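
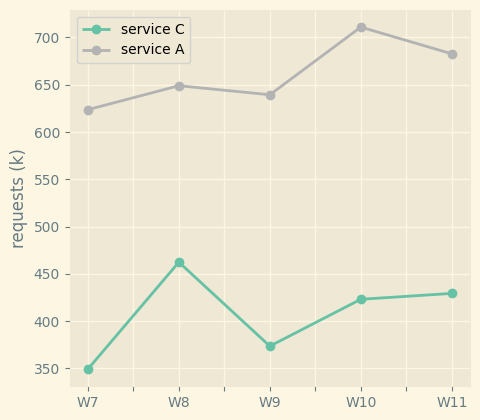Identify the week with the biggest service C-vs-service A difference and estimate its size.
W10, ≈ 300 k

W10: service C ≈ 400, service A ≈ 700 → gap ≈ 300. Next-largest (W7) is only ≈ 250.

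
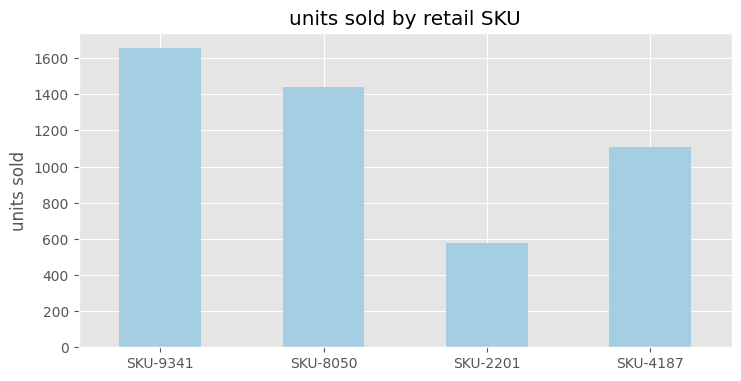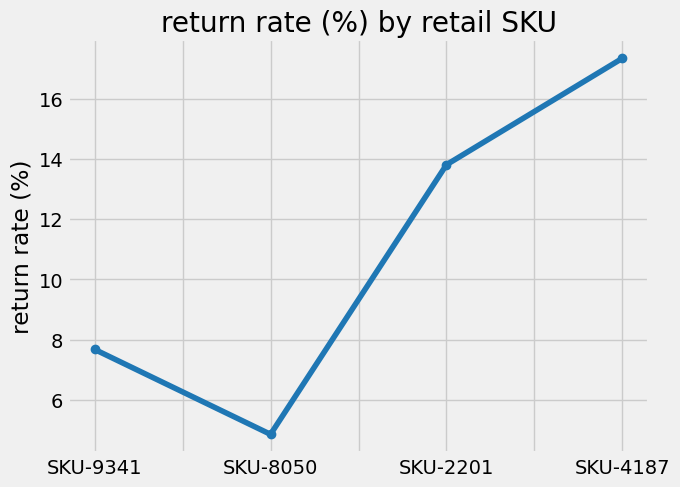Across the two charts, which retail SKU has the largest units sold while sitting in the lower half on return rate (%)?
Chart 2 median return rate (%) ≈ 10; below-median retail SKUs: SKU-9341, SKU-8050. Among those, SKU-9341 has the highest units sold (≈ 1600).

SKU-9341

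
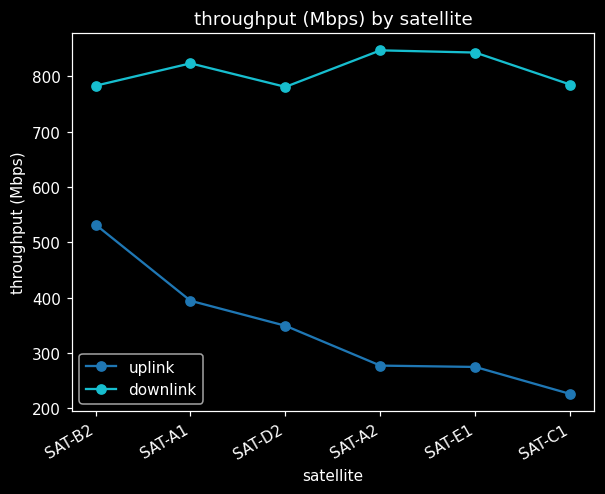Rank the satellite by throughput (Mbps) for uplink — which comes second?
Top 3 for uplink: SAT-B2 ≈ 500, SAT-A1 ≈ 400, SAT-D2 ≈ 300.

SAT-A1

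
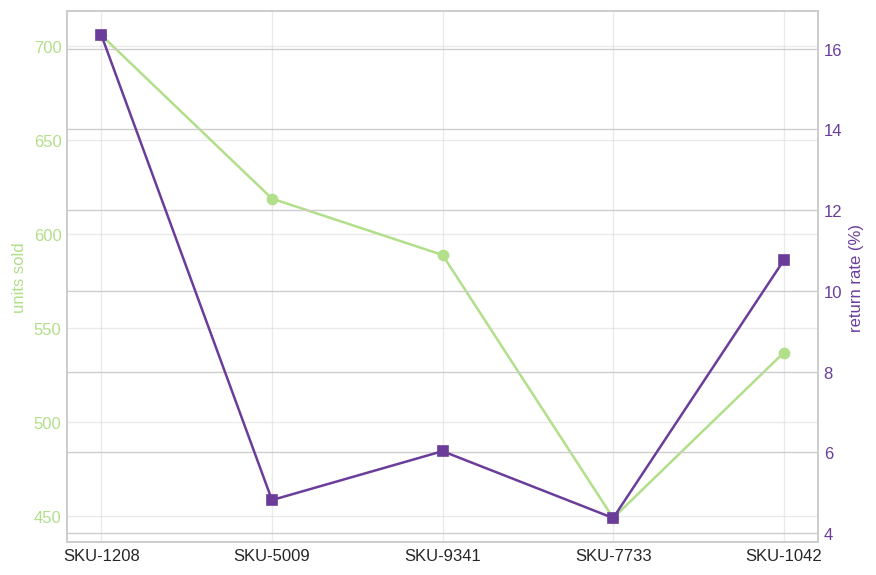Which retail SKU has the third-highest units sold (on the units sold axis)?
SKU-9341

Top 4 (on the units sold axis): SKU-1208 ≈ 700, SKU-5009 ≈ 625, SKU-9341 ≈ 600, SKU-1042 ≈ 525.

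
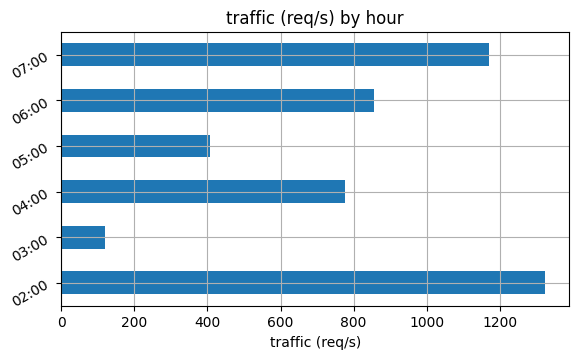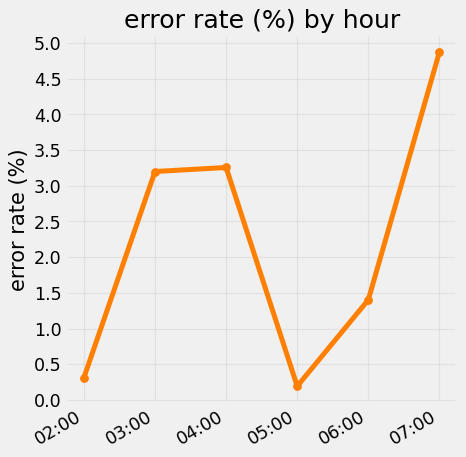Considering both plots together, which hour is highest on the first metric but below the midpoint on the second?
02:00

Chart 2 median error rate (%) ≈ 2.5; below-median hours: 02:00, 05:00, 06:00. Among those, 02:00 has the highest traffic (req/s) (≈ 1400).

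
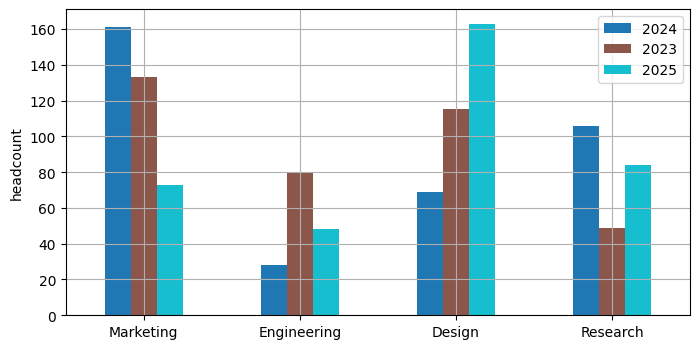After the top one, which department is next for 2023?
Top 3 for 2023: Marketing ≈ 140, Design ≈ 120, Engineering ≈ 80.

Design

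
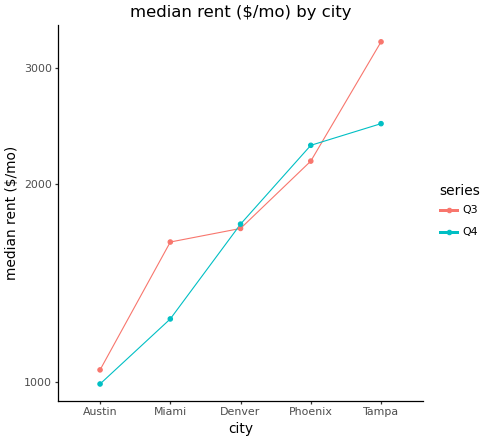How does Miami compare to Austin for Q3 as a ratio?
≈ 1.6×

Miami ≈ 1600, Austin ≈ 1000; 1600/1000 ≈ 1.6.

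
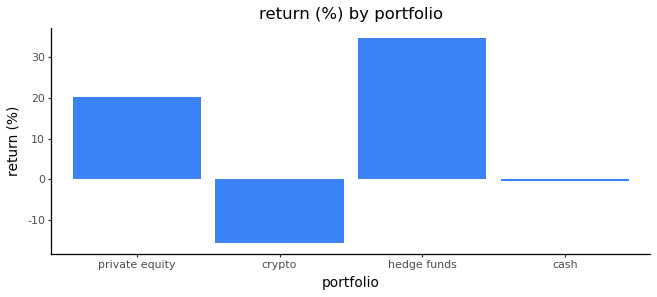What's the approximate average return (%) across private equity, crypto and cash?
≈ 2

(20 + -15 + 0) / 3 ≈ 2.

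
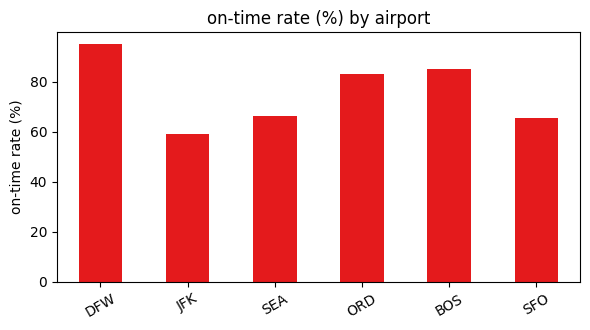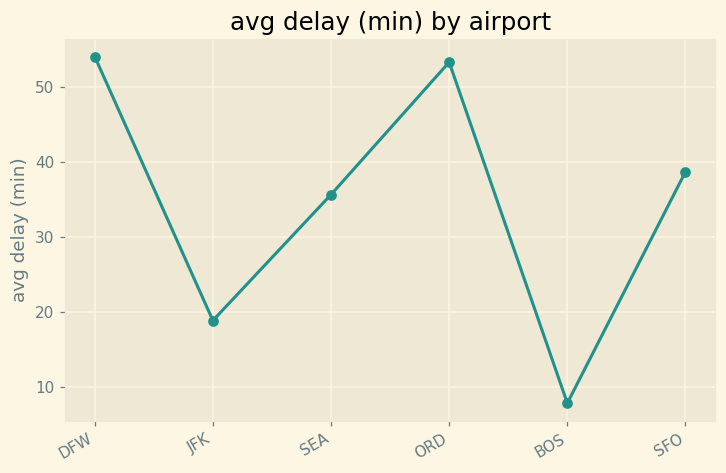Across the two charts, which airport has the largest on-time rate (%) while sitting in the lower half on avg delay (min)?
BOS

Chart 2 median avg delay (min) ≈ 35; below-median airports: JFK, SEA, BOS. Among those, BOS has the highest on-time rate (%) (≈ 90).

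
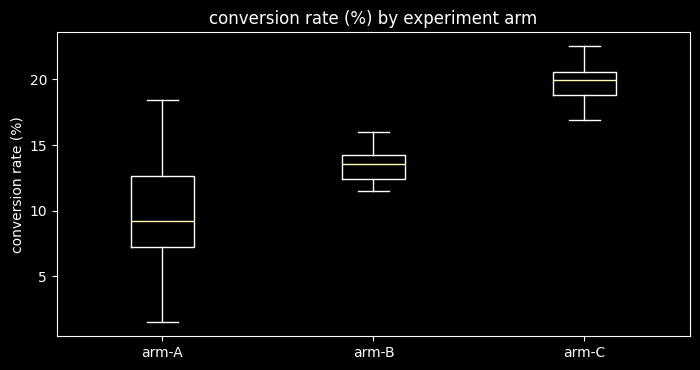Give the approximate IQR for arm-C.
≈ 2

Q3 ≈ 21, Q1 ≈ 19; IQR ≈ 2.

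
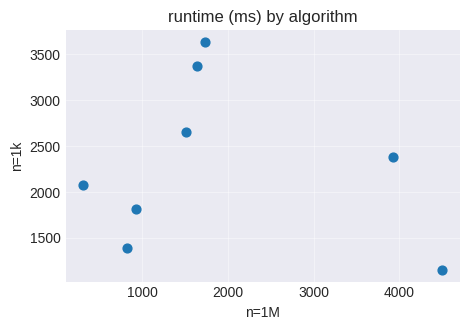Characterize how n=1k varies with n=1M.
no clear correlation

Points are roughly uncorrelated; weak (|r| ≈ 0.2).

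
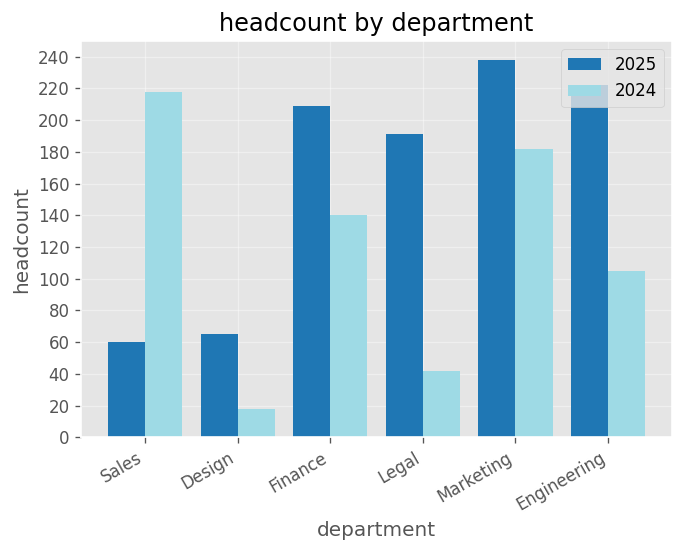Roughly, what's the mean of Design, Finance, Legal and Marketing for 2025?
(60 + 200 + 200 + 240) / 4 ≈ 175.

≈ 175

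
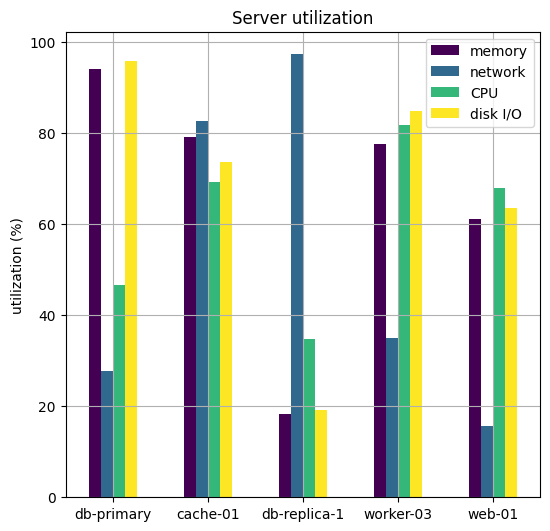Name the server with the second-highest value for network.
Top 3 for network: db-replica-1 ≈ 100, cache-01 ≈ 80, worker-03 ≈ 30.

cache-01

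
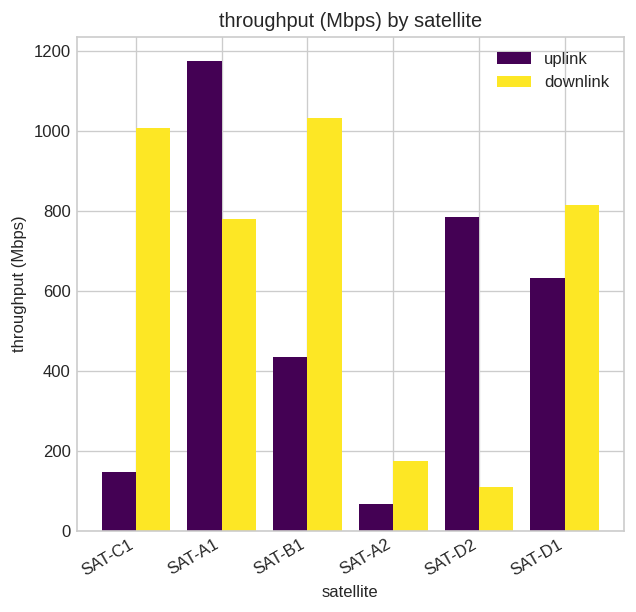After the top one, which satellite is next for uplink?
SAT-D2

Top 3 for uplink: SAT-A1 ≈ 1200, SAT-D2 ≈ 800, SAT-D1 ≈ 600.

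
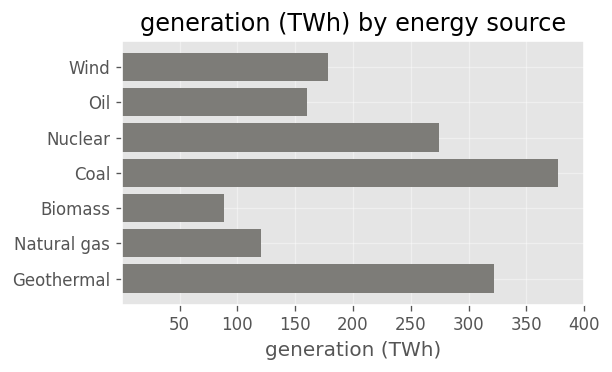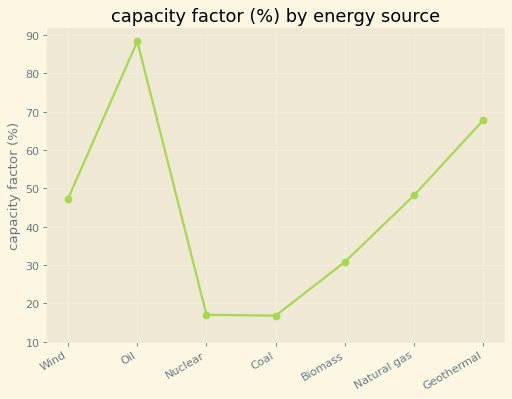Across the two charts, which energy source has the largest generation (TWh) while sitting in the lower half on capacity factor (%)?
Coal

Chart 2 median capacity factor (%) ≈ 50; below-median energy sources: Nuclear, Coal, Biomass. Among those, Coal has the highest generation (TWh) (≈ 400).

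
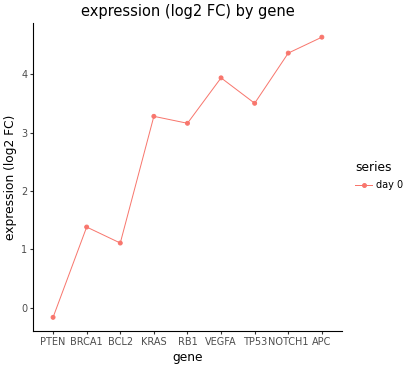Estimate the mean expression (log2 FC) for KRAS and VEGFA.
(3.5 + 4.0) / 2 ≈ 3.75.

≈ 3.75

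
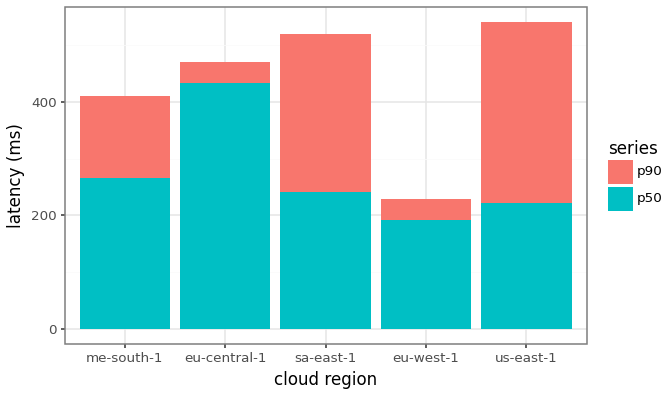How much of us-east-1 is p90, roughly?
p90 top ≈ 550, bottom ≈ 200; segment ≈ 350.

≈ 350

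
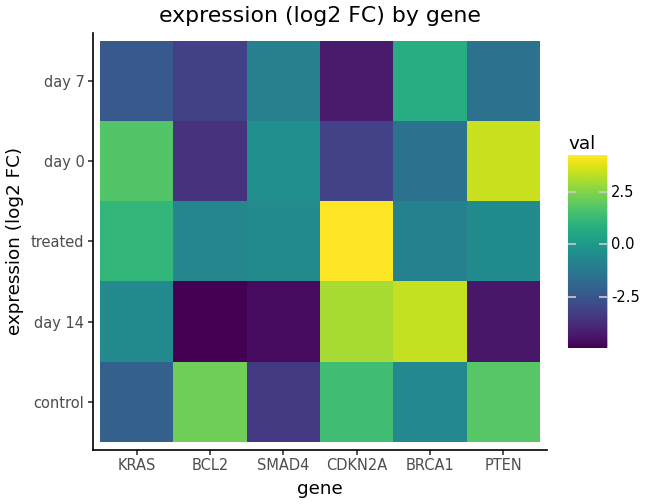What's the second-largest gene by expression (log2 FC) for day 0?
KRAS

Top 3 for day 0: PTEN ≈ 4, KRAS ≈ 2, SMAD4 ≈ 0.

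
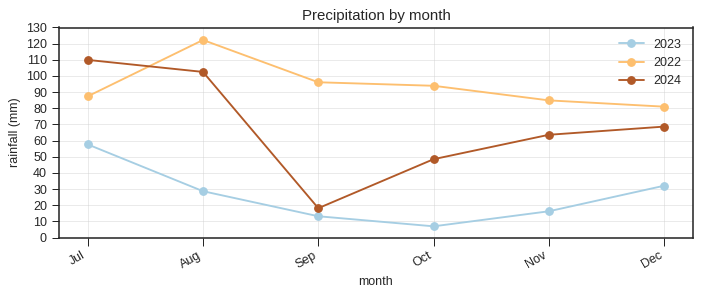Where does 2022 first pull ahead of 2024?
Jul: 2022 ≈ 90 vs 2024 ≈ 110 (not yet); Aug: 2022 ≈ 120 vs 2024 ≈ 100 (first crossover).

Aug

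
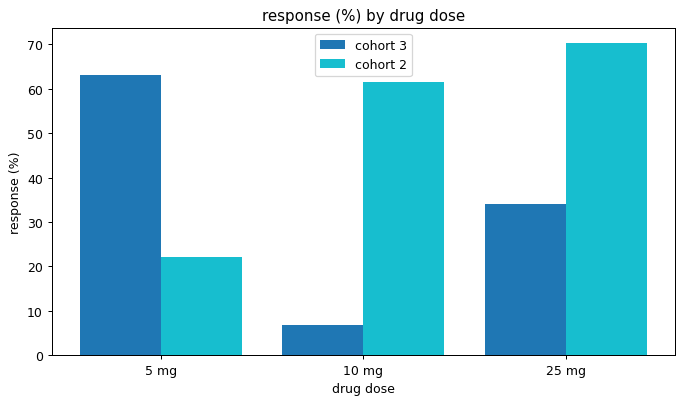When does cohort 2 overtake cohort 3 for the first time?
10 mg

5 mg: cohort 2 ≈ 20 vs cohort 3 ≈ 60 (not yet); 10 mg: cohort 2 ≈ 60 vs cohort 3 ≈ 10 (first crossover).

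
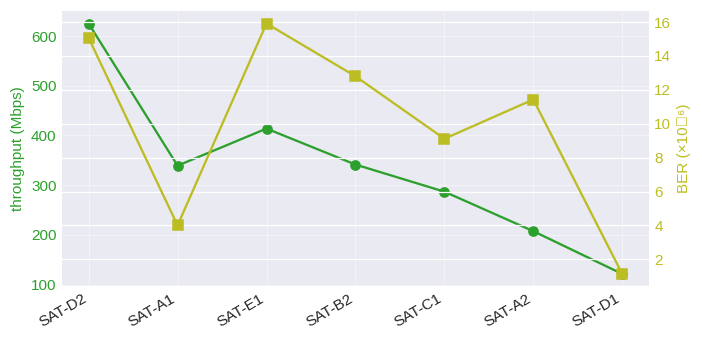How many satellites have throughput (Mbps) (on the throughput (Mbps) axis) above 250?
Above 250: SAT-D2, SAT-A1, SAT-E1, SAT-B2, SAT-C1.

5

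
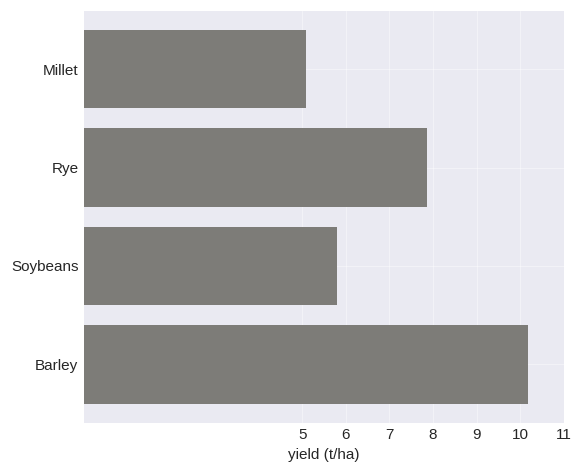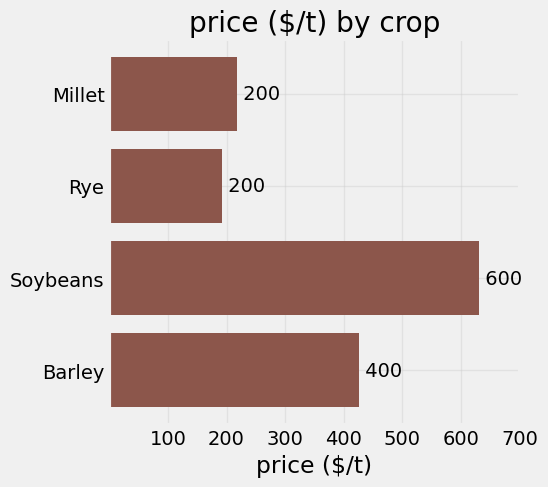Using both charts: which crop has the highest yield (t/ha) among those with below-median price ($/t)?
Rye

Chart 2 median price ($/t) ≈ 300; below-median crops: Millet, Rye. Among those, Rye has the highest yield (t/ha) (≈ 8).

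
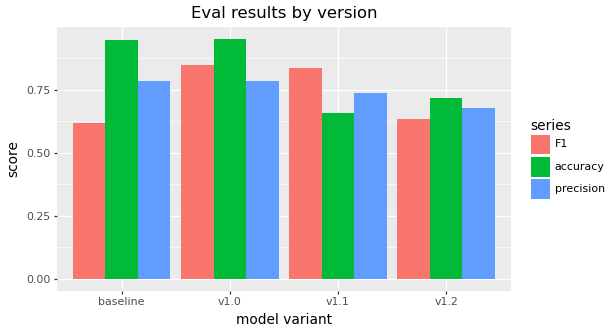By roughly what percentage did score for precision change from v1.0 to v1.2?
≈ -12.5%

v1.0 ≈ 0.8, v1.2 ≈ 0.7; (0.7 − 0.8) / 0.8 ≈ -12.5%.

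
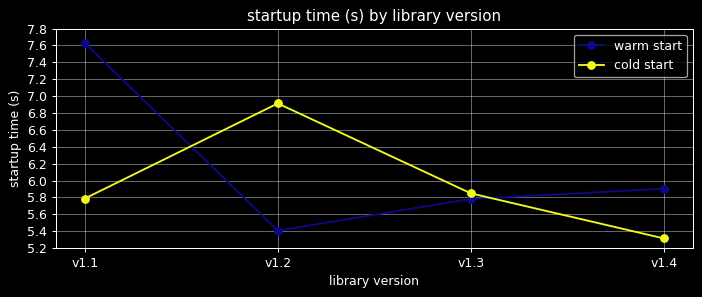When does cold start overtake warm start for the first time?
v1.2

v1.1: cold start ≈ 5.8 vs warm start ≈ 7.6 (not yet); v1.2: cold start ≈ 7.0 vs warm start ≈ 5.4 (first crossover).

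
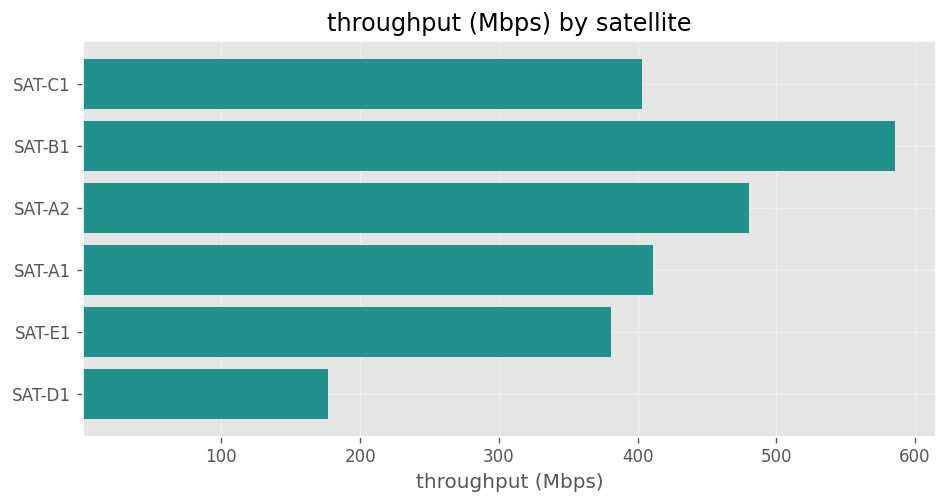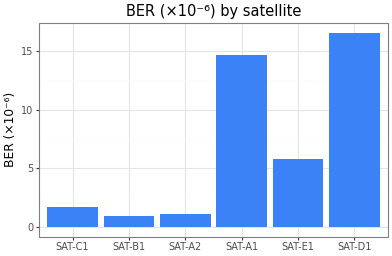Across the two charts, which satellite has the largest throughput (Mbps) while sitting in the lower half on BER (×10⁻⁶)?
Chart 2 median BER (×10⁻⁶) ≈ 4; below-median satellites: SAT-C1, SAT-B1, SAT-A2. Among those, SAT-B1 has the highest throughput (Mbps) (≈ 600).

SAT-B1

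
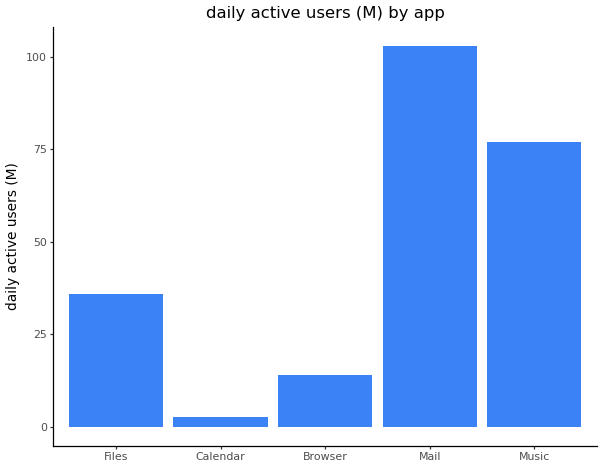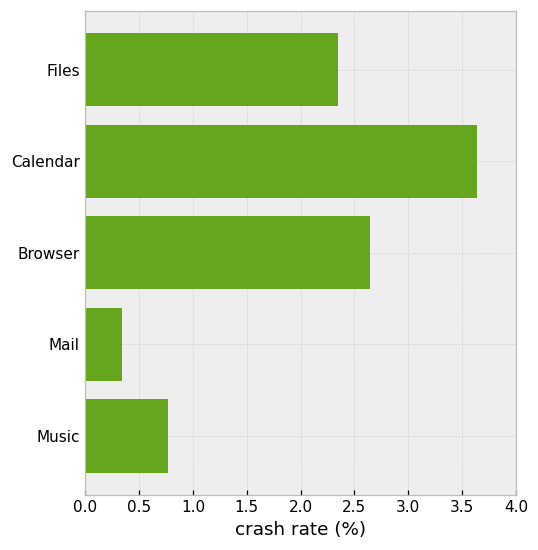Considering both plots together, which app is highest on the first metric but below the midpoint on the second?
Mail

Chart 2 median crash rate (%) ≈ 2.5; below-median apps: Mail, Music. Among those, Mail has the highest daily active users (M) (≈ 100).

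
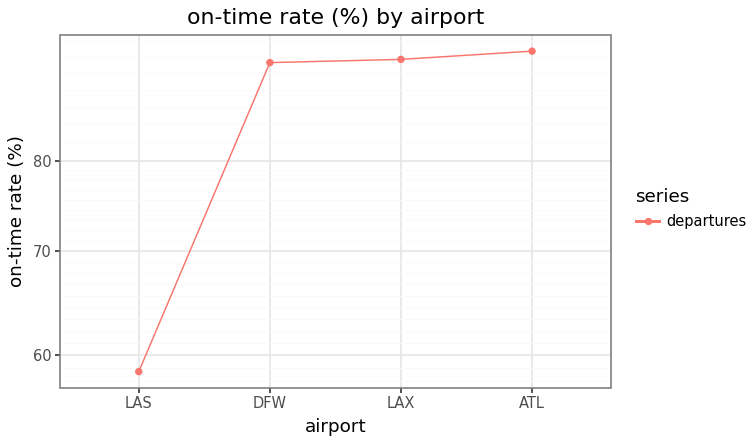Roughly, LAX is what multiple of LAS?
≈ 1.58×

LAX ≈ 95, LAS ≈ 60; 95/60 ≈ 1.58.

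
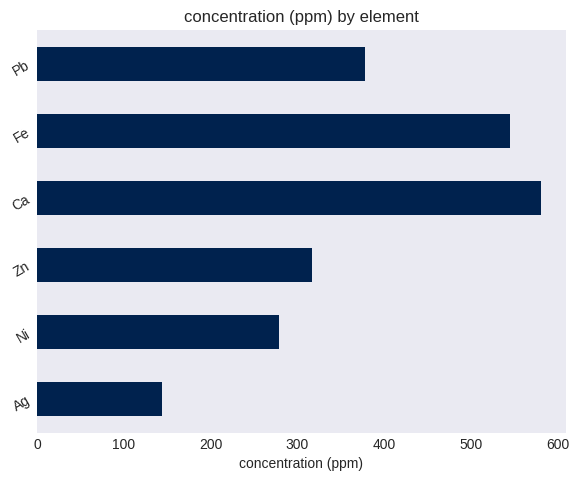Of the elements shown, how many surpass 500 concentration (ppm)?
2

Above 500: Ca, Fe.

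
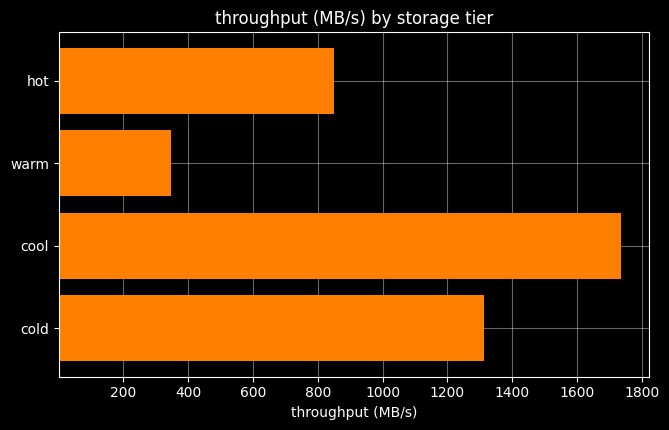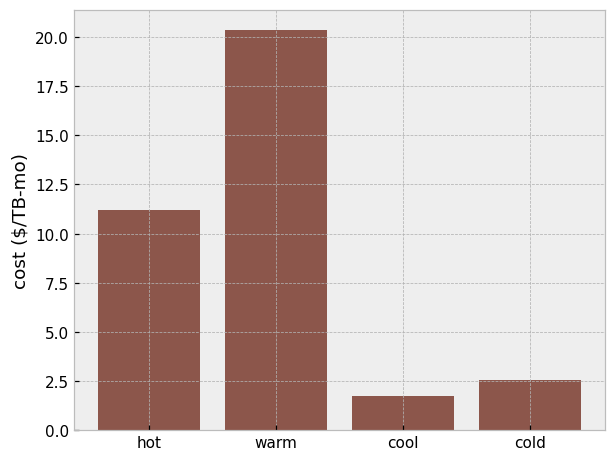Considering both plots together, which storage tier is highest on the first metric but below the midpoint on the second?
cool

Chart 2 median cost ($/TB-mo) ≈ 6; below-median storage tiers: cool, cold. Among those, cool has the highest throughput (MB/s) (≈ 1800).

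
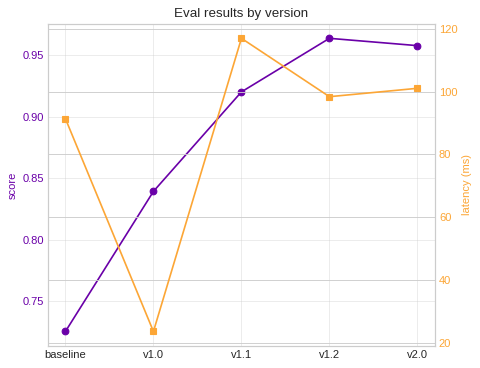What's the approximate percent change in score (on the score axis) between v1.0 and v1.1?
v1.0 ≈ 0.84, v1.1 ≈ 0.92; (0.92 − 0.84) / 0.84 ≈ +9.5%.

≈ +9.5%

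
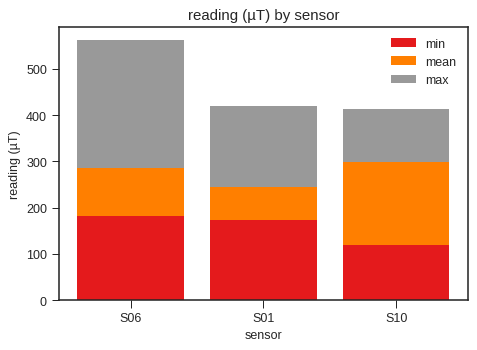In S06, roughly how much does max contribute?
≈ 250

max top ≈ 550, bottom ≈ 300; segment ≈ 250.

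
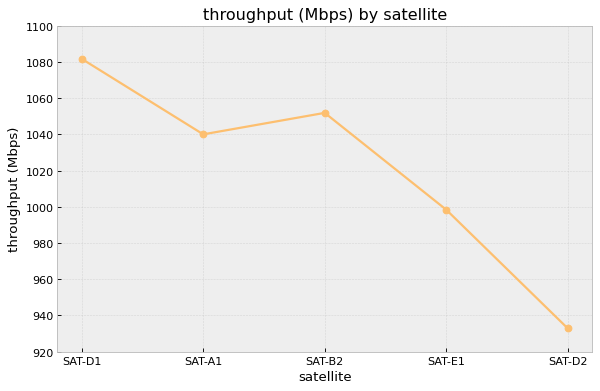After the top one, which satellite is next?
Top 3: SAT-D1 ≈ 1080, SAT-B2 ≈ 1060, SAT-A1 ≈ 1040.

SAT-B2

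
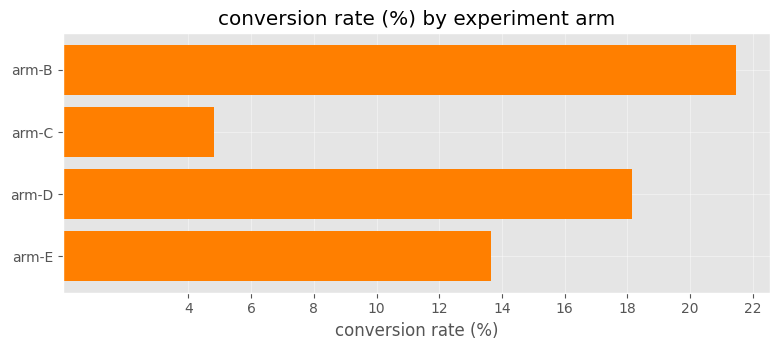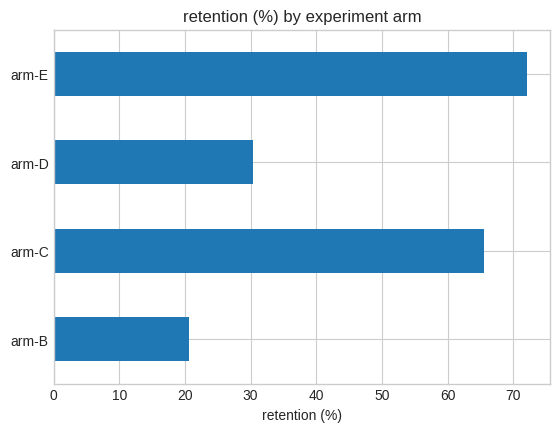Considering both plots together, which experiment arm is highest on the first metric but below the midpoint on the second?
Chart 2 median retention (%) ≈ 50; below-median experiment arms: arm-B, arm-D. Among those, arm-B has the highest conversion rate (%) (≈ 22).

arm-B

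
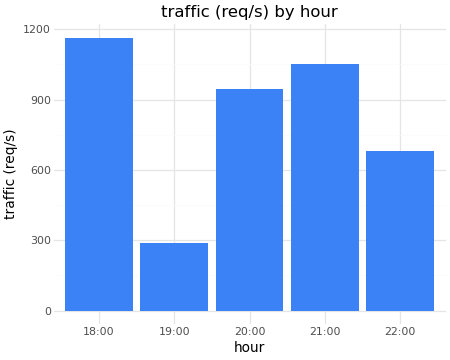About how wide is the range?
Max 18:00 ≈ 1200, min 19:00 ≈ 300; range ≈ 900.

≈ 900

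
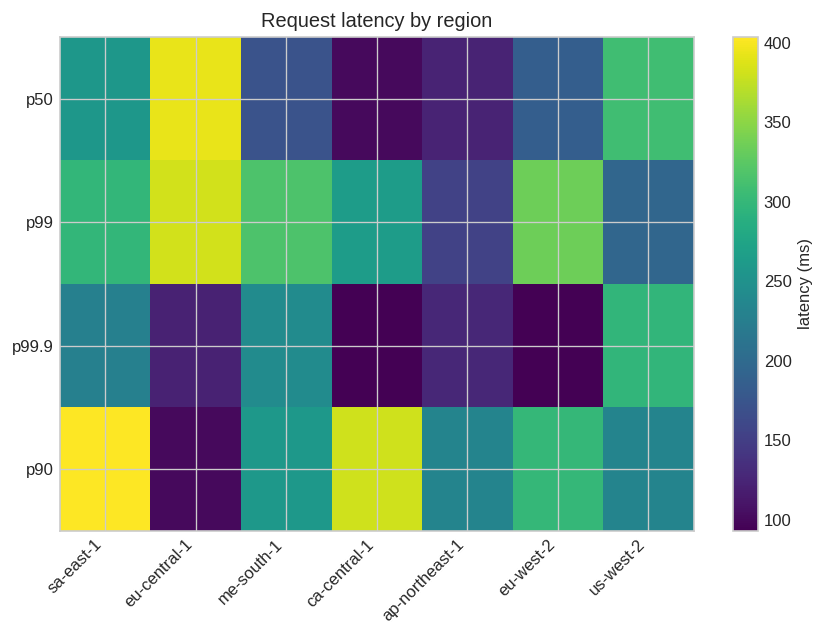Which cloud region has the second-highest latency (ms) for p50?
us-west-2

Top 3 for p50: eu-central-1 ≈ 400, us-west-2 ≈ 300, sa-east-1 ≈ 250.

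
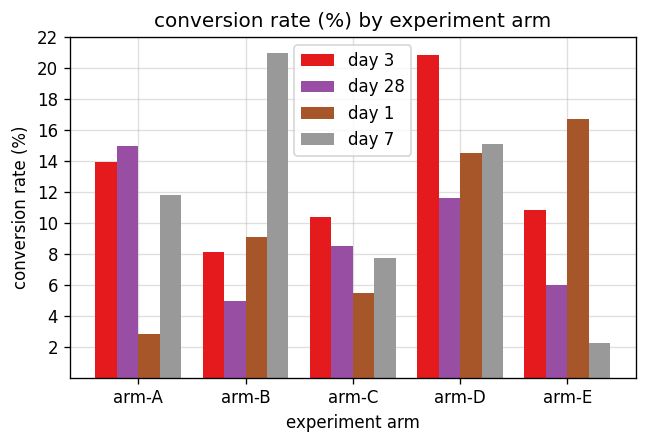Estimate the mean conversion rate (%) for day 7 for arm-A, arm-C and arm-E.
≈ 7

(12 + 8 + 2) / 3 ≈ 7.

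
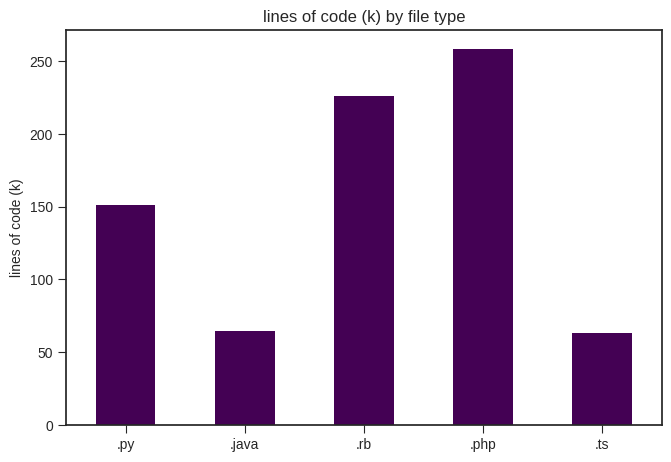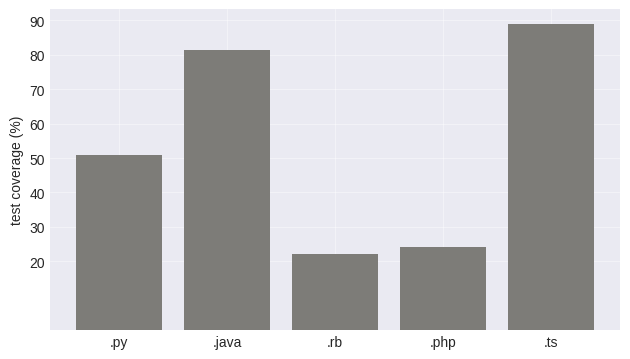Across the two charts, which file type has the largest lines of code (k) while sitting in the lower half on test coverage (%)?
Chart 2 median test coverage (%) ≈ 50; below-median file types: .rb, .php. Among those, .php has the highest lines of code (k) (≈ 250).

.php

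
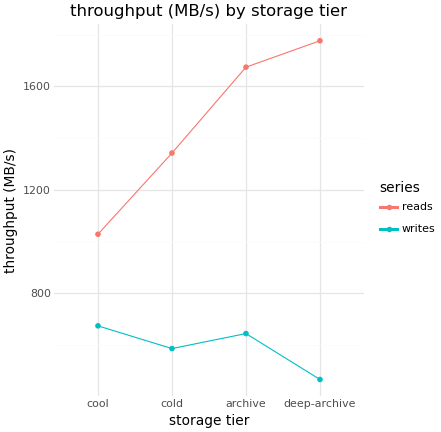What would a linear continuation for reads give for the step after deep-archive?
Last three: 1400, 1600, 1800 → slope ≈ 200/step → next ≈ 2000.

≈ 2000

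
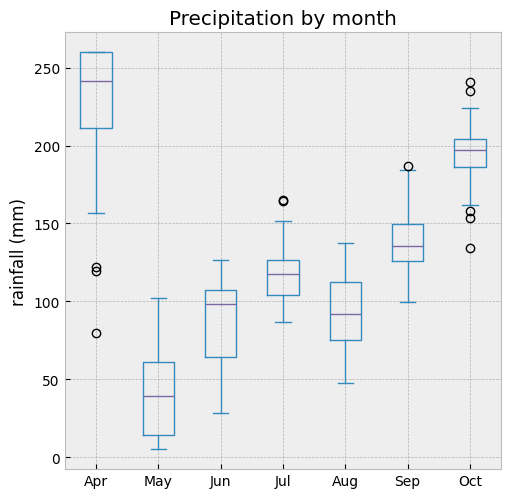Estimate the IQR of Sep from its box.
Q3 ≈ 140, Q1 ≈ 120; IQR ≈ 20.

≈ 20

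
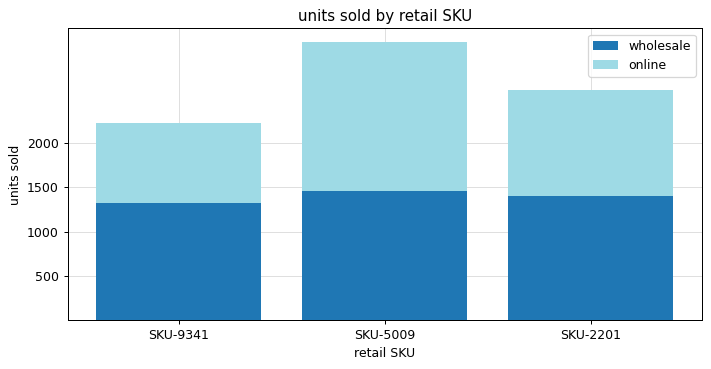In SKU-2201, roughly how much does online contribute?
online top ≈ 2500, bottom ≈ 1500; segment ≈ 1000.

≈ 1000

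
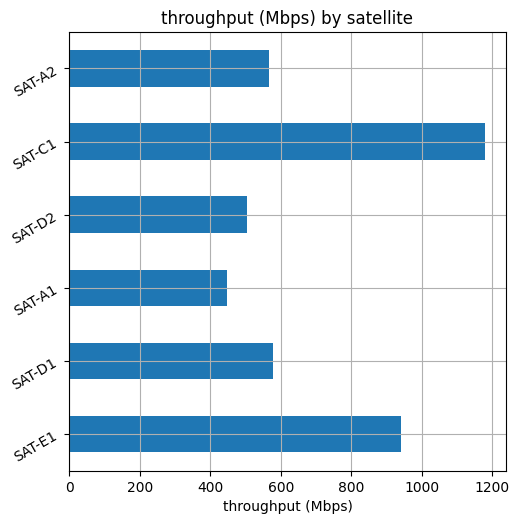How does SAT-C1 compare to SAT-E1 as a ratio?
≈ 1.33×

SAT-C1 ≈ 1200, SAT-E1 ≈ 900; 1200/900 ≈ 1.33.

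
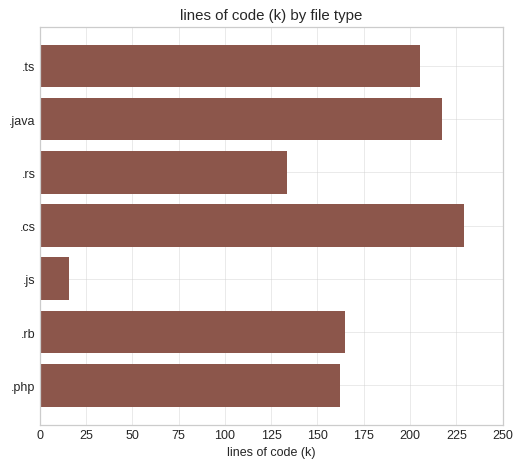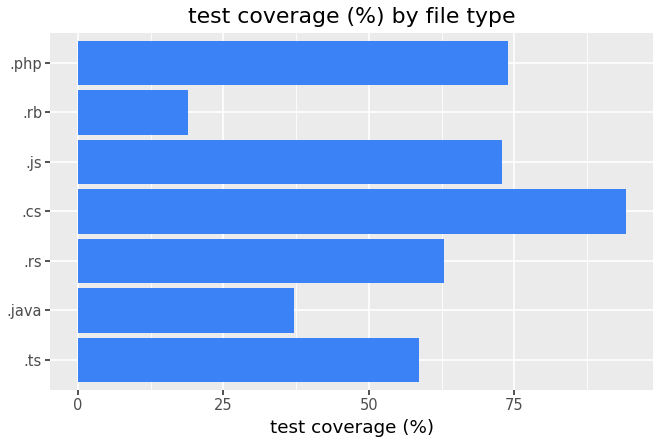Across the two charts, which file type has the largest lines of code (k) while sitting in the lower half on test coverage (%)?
Chart 2 median test coverage (%) ≈ 60; below-median file types: .ts, .java, .rb. Among those, .java has the highest lines of code (k) (≈ 225).

.java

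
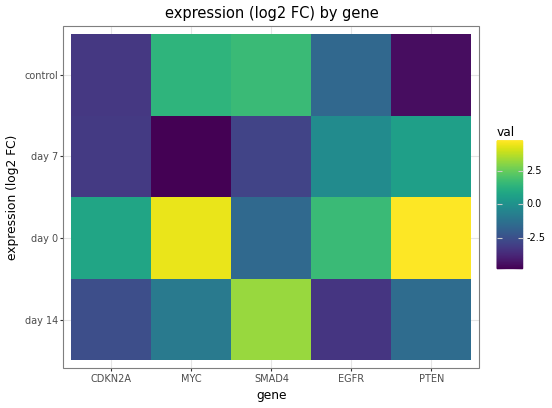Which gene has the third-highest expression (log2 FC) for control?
Top 4 for control: SMAD4 ≈ 2, MYC ≈ 1, EGFR ≈ -2, CDKN2A ≈ -3.

EGFR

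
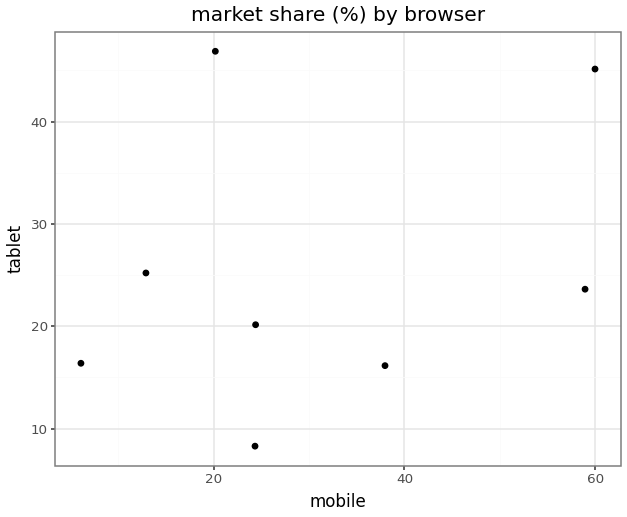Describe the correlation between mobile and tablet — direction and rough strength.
positive, weak

Points are positively correlated; weak (|r| ≈ 0.3).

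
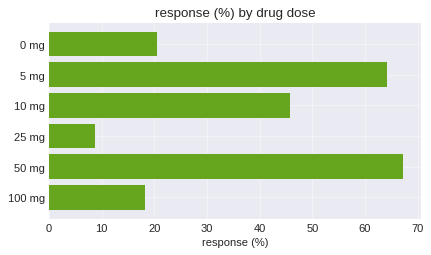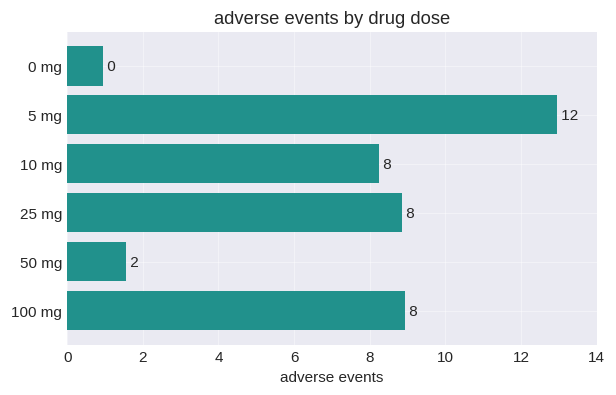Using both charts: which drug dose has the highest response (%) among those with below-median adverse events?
Chart 2 median adverse events ≈ 8; below-median drug doses: 0 mg, 10 mg, 50 mg. Among those, 50 mg has the highest response (%) (≈ 70).

50 mg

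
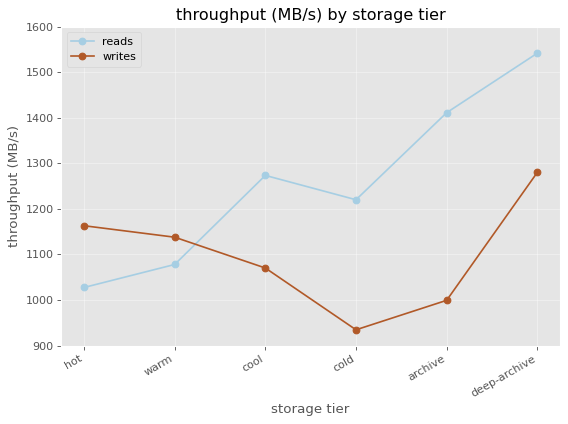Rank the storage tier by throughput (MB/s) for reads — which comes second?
archive

Top 3 for reads: deep-archive ≈ 1500, archive ≈ 1400, cool ≈ 1300.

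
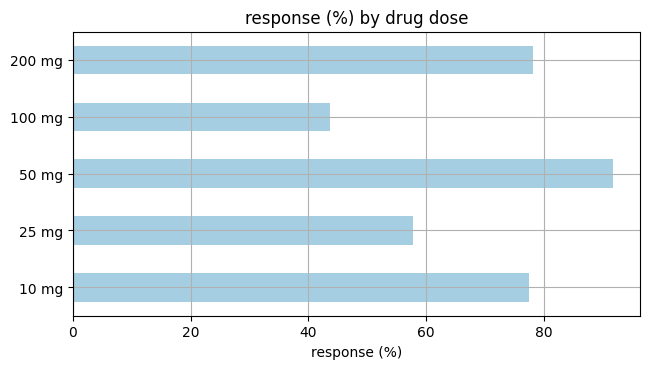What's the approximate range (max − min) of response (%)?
Max 50 mg ≈ 90, min 100 mg ≈ 40; range ≈ 50.

≈ 50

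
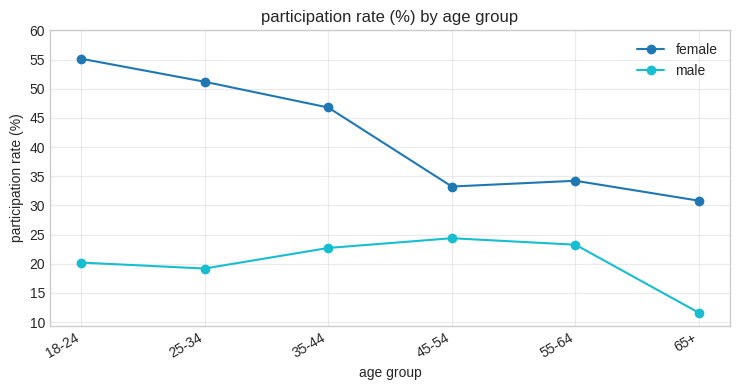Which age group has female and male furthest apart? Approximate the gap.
18-24, ≈ 35 %

18-24: female ≈ 55, male ≈ 20 → gap ≈ 35. Next-largest (25-34) is only ≈ 30.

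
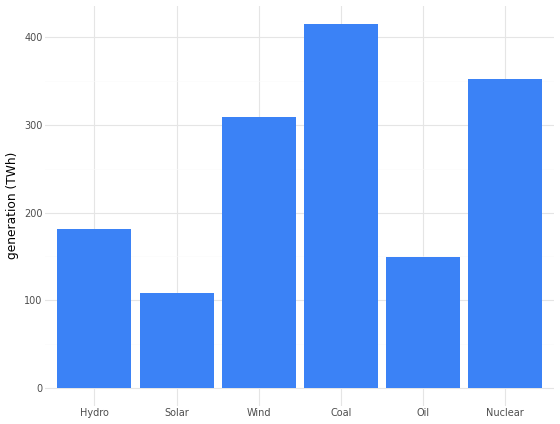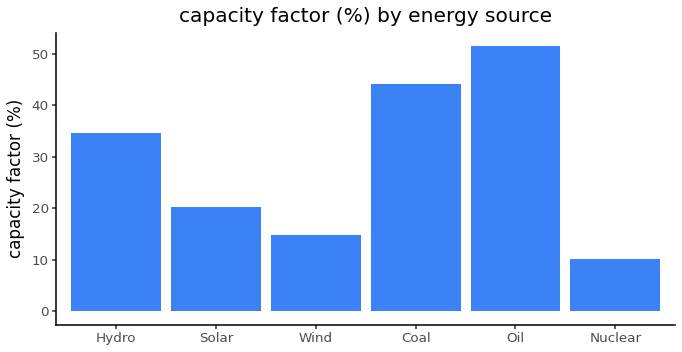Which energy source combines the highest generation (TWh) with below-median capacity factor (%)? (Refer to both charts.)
Nuclear

Chart 2 median capacity factor (%) ≈ 25; below-median energy sources: Solar, Wind, Nuclear. Among those, Nuclear has the highest generation (TWh) (≈ 350).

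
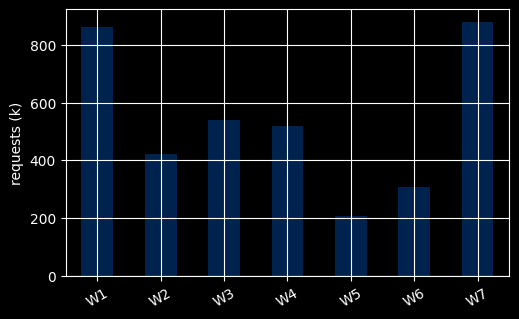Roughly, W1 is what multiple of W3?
≈ 1.8×

W1 ≈ 900, W3 ≈ 500; 900/500 ≈ 1.8.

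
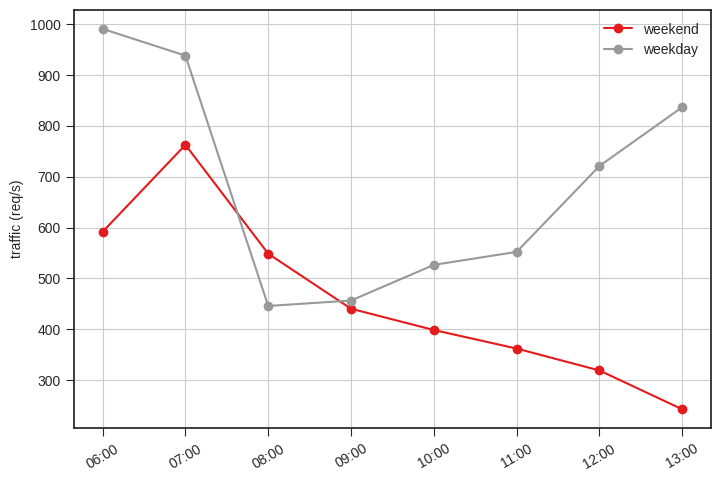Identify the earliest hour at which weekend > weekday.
07:00: weekend ≈ 800 vs weekday ≈ 900 (not yet); 08:00: weekend ≈ 500 vs weekday ≈ 400 (first crossover).

08:00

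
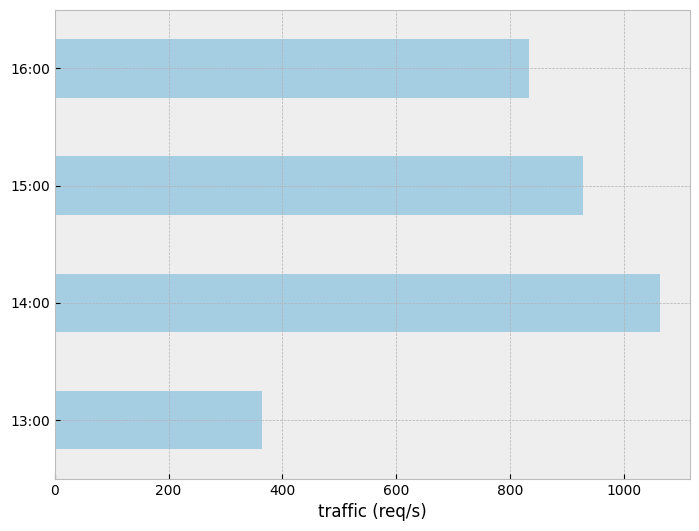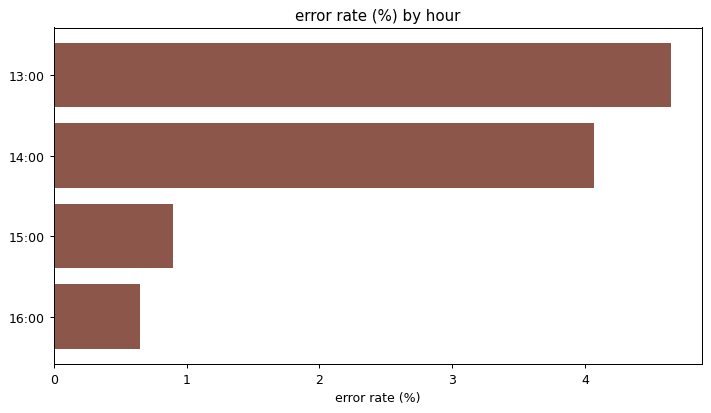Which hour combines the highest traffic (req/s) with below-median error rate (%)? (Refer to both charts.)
15:00

Chart 2 median error rate (%) ≈ 2.5; below-median hours: 15:00, 16:00. Among those, 15:00 has the highest traffic (req/s) (≈ 900).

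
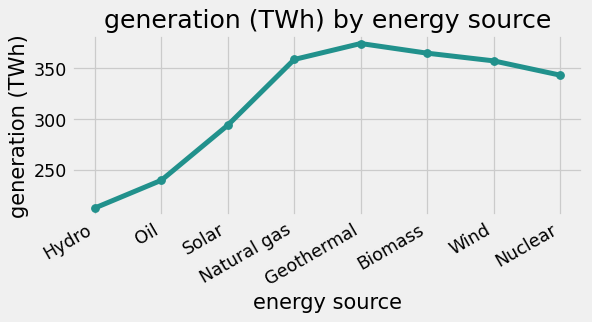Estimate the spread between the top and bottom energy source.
≈ 160

Max Geothermal ≈ 380, min Hydro ≈ 220; range ≈ 160.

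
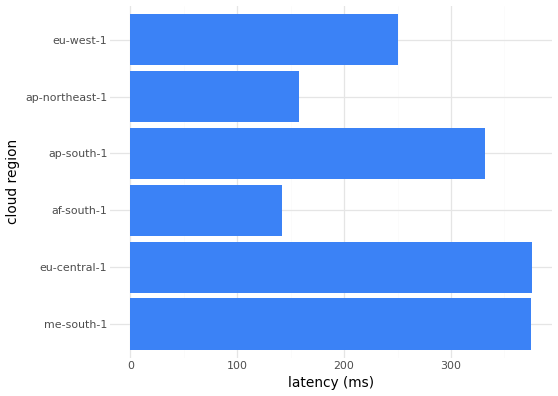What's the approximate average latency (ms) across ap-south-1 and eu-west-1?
≈ 300

(350 + 250) / 2 ≈ 300.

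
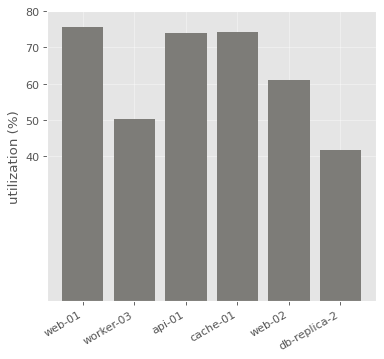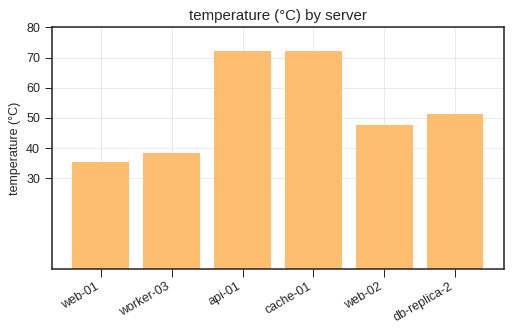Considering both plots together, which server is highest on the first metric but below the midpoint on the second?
web-01

Chart 2 median temperature (°C) ≈ 50; below-median servers: web-01, worker-03, web-02. Among those, web-01 has the highest utilization (%) (≈ 80).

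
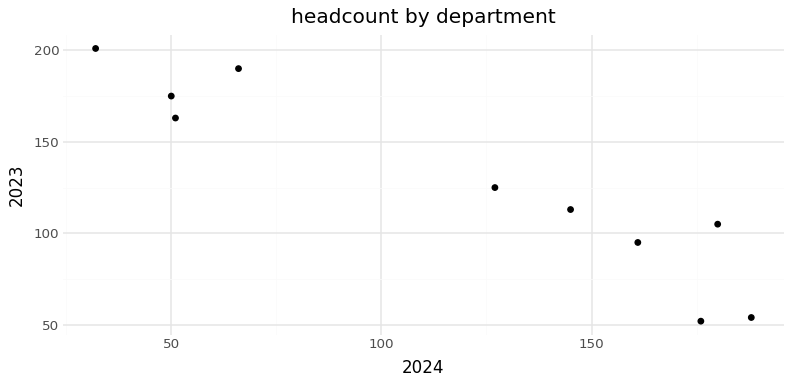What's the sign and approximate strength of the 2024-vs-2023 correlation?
negative, strong

Points are negatively correlated; strong (|r| ≈ 0.9).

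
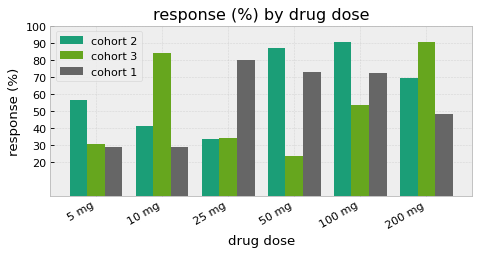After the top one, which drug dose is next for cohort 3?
10 mg

Top 3 for cohort 3: 200 mg ≈ 90, 10 mg ≈ 80, 100 mg ≈ 50.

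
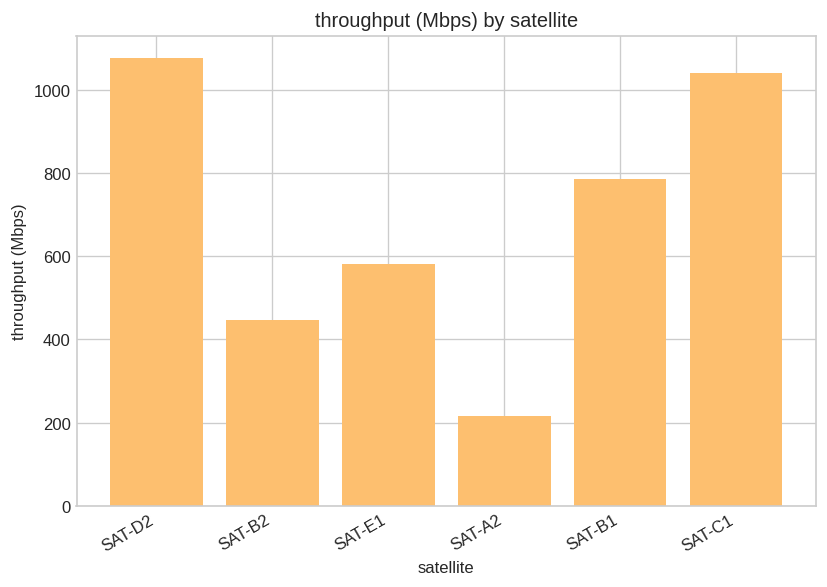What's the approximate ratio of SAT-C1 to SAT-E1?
SAT-C1 ≈ 1000, SAT-E1 ≈ 600; 1000/600 ≈ 1.67.

≈ 1.67×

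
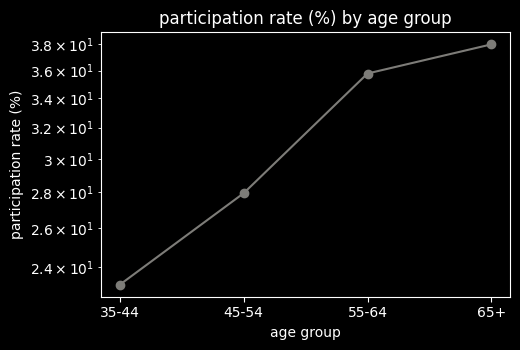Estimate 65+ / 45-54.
65+ ≈ 38, 45-54 ≈ 28; 38/28 ≈ 1.36.

≈ 1.36×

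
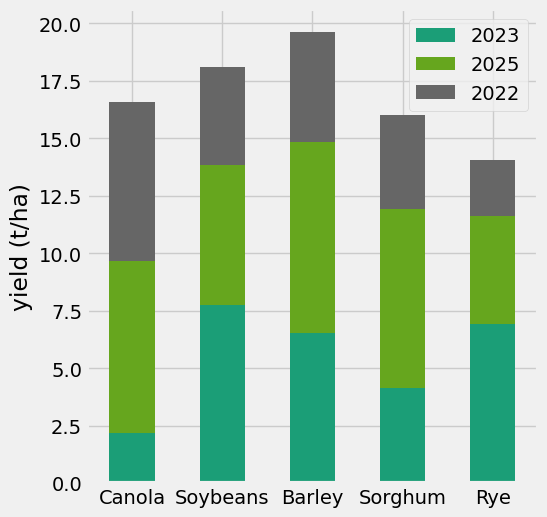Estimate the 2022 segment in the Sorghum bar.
≈ 4

2022 top ≈ 16, bottom ≈ 12; segment ≈ 4.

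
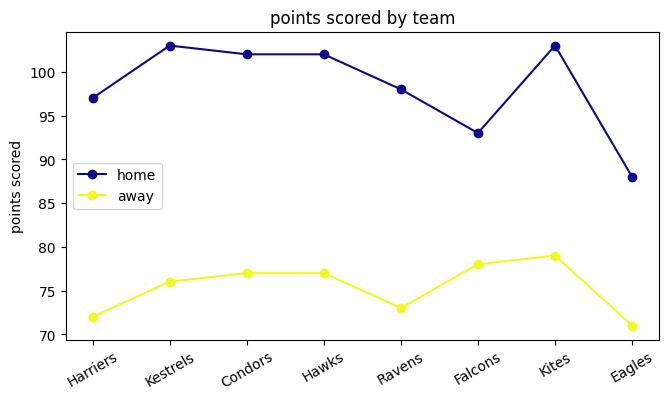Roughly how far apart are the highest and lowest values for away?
Max Kites ≈ 80, min Eagles ≈ 70; range ≈ 10.

≈ 10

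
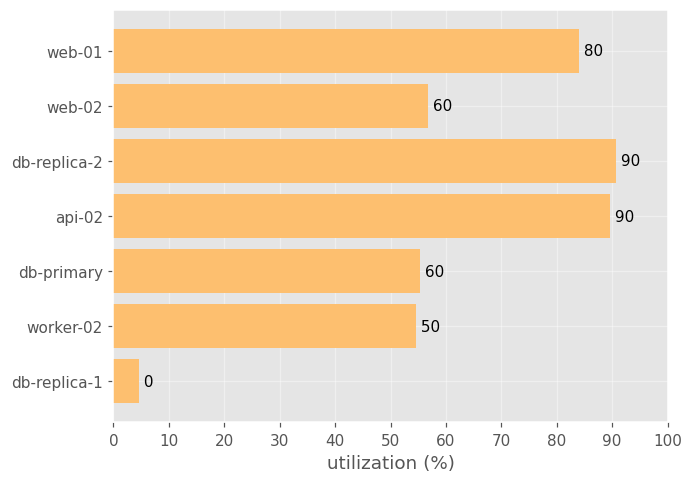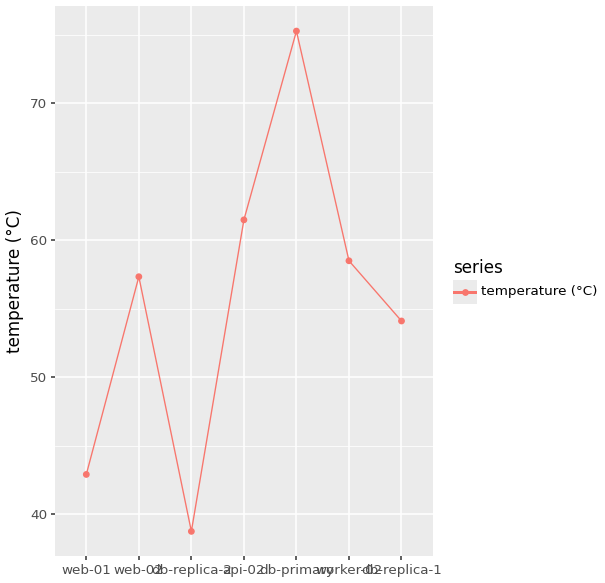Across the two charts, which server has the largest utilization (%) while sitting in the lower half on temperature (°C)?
db-replica-2

Chart 2 median temperature (°C) ≈ 60; below-median servers: web-01, db-replica-2, db-replica-1. Among those, db-replica-2 has the highest utilization (%) (≈ 90).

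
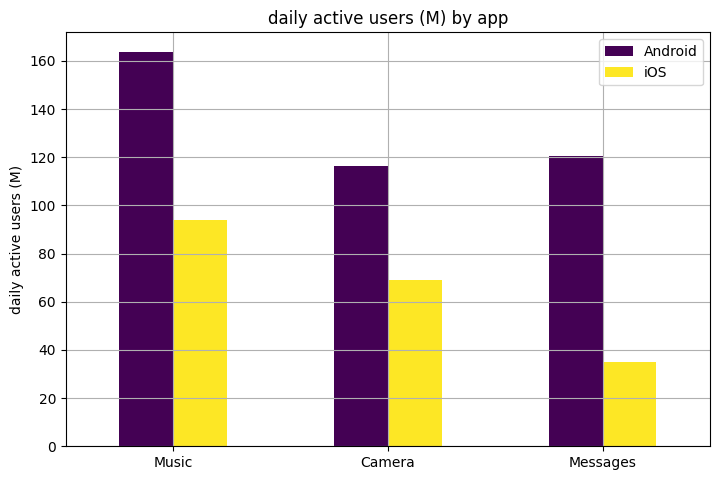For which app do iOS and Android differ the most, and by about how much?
Messages, ≈ 80 M

Messages: iOS ≈ 40, Android ≈ 120 → gap ≈ 80. Next-largest (Music) is only ≈ 60.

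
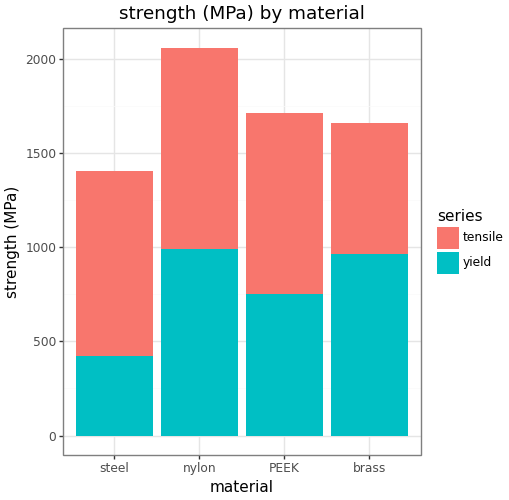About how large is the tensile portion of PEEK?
≈ 1000

tensile top ≈ 1800, bottom ≈ 800; segment ≈ 1000.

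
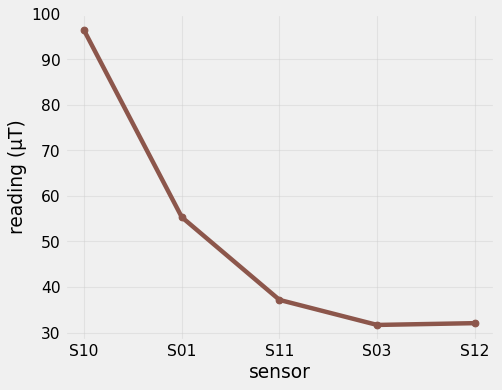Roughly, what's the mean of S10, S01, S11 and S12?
(100 + 60 + 40 + 30) / 4 ≈ 58.

≈ 58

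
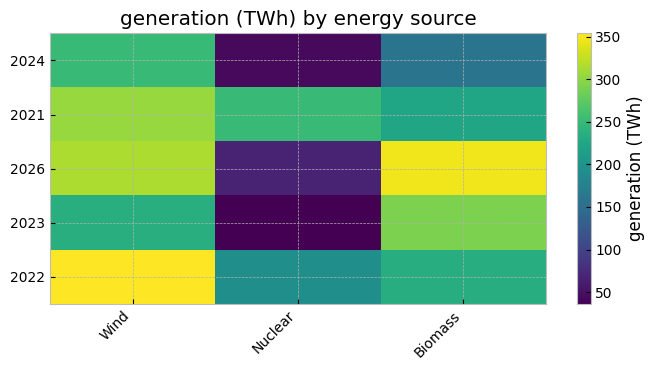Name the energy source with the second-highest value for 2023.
Top 3 for 2023: Biomass ≈ 300, Wind ≈ 250, Nuclear ≈ 50.

Wind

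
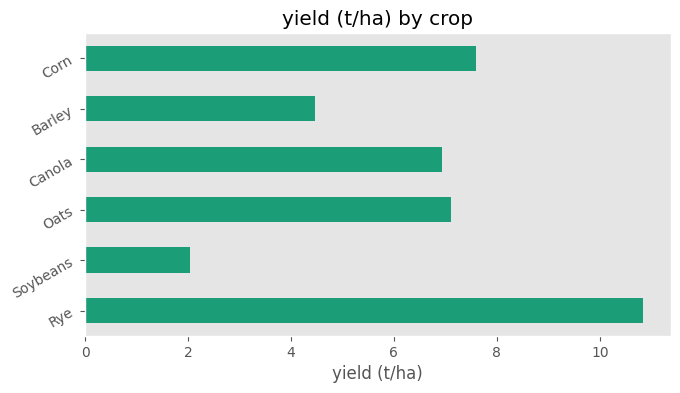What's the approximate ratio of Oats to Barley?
Oats ≈ 7, Barley ≈ 4; 7/4 ≈ 1.75.

≈ 1.75×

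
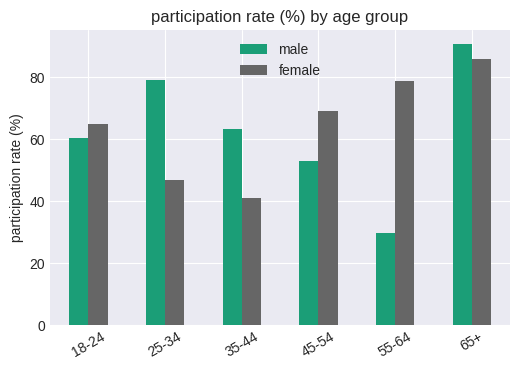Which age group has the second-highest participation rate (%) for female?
Top 3 for female: 65+ ≈ 90, 55-64 ≈ 80, 45-54 ≈ 70.

55-64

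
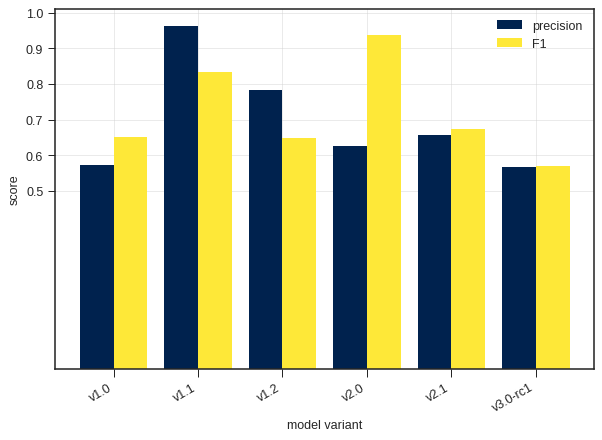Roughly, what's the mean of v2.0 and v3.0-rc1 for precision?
(0.6 + 0.6) / 2 ≈ 0.6.

≈ 0.6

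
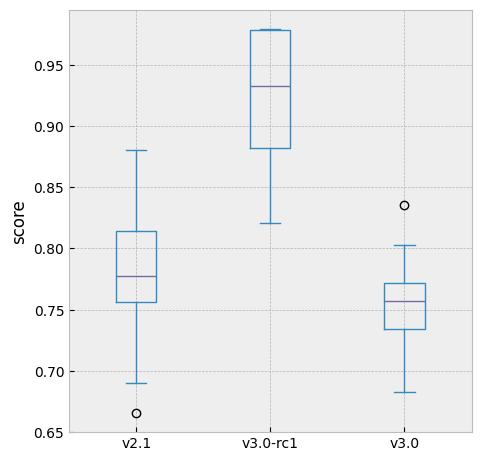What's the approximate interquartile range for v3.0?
≈ 0.04

Q3 ≈ 0.78, Q1 ≈ 0.74; IQR ≈ 0.04.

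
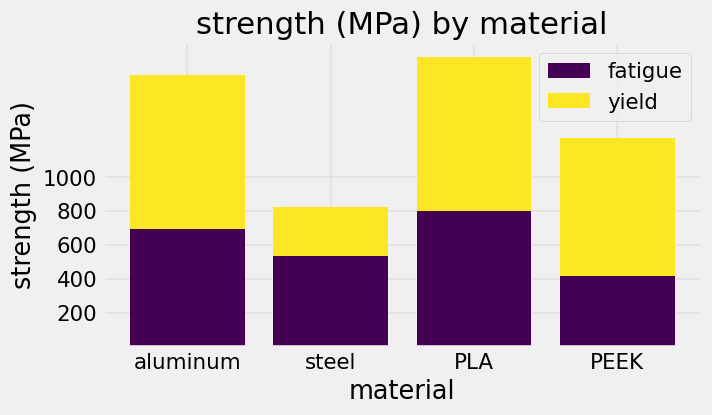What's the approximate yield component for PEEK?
≈ 800

yield top ≈ 1200, bottom ≈ 400; segment ≈ 800.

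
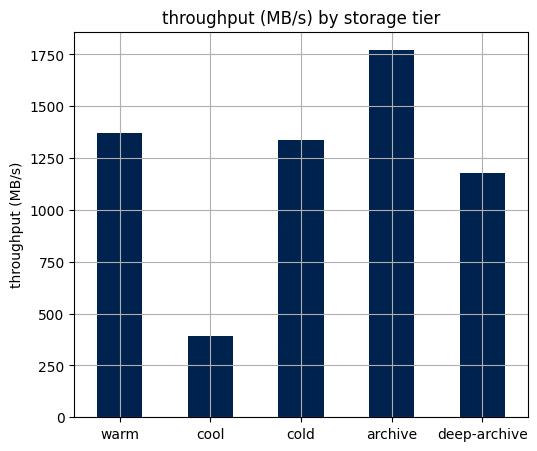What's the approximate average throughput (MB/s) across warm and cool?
(1400 + 400) / 2 ≈ 900.

≈ 900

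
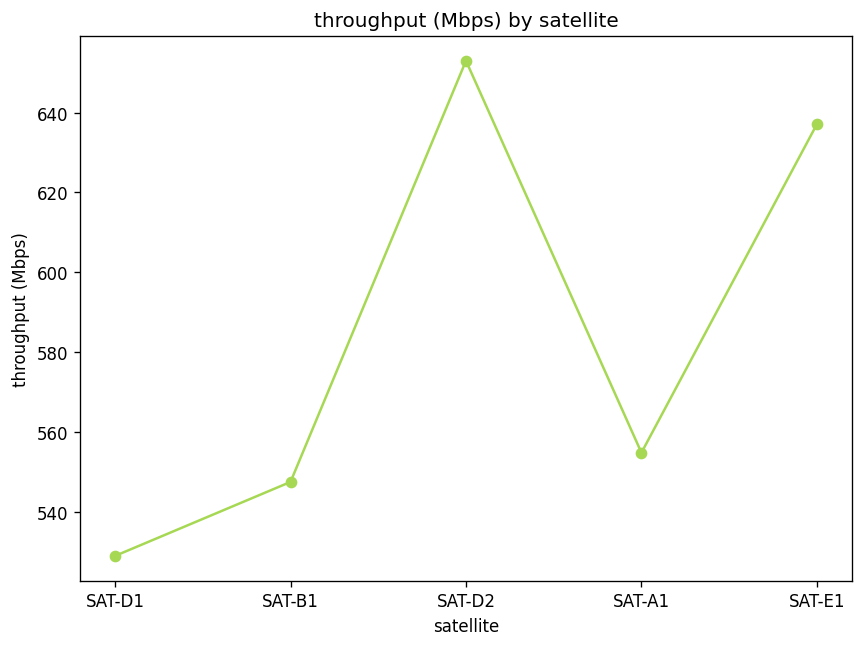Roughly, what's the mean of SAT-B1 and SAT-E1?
(540 + 640) / 2 ≈ 590.

≈ 590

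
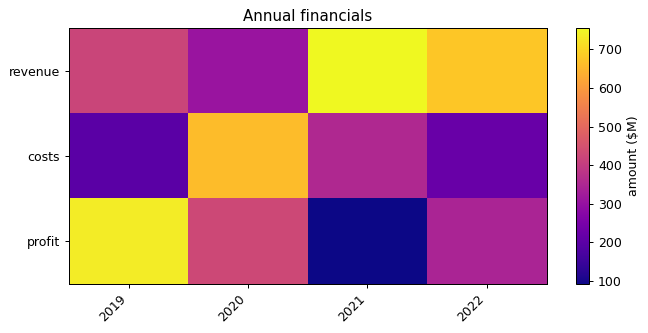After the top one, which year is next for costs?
Top 3 for costs: 2020 ≈ 700, 2021 ≈ 400, 2022 ≈ 200.

2021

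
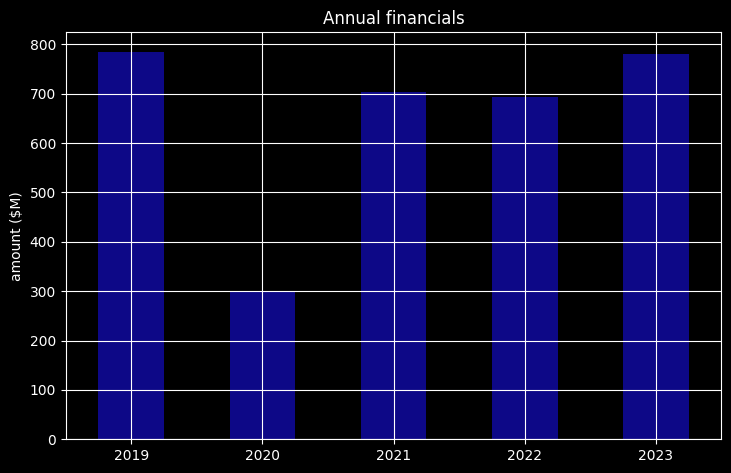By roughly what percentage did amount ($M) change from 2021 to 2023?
2021 ≈ 700, 2023 ≈ 800; (800 − 700) / 700 ≈ +14.3%.

≈ +14.3%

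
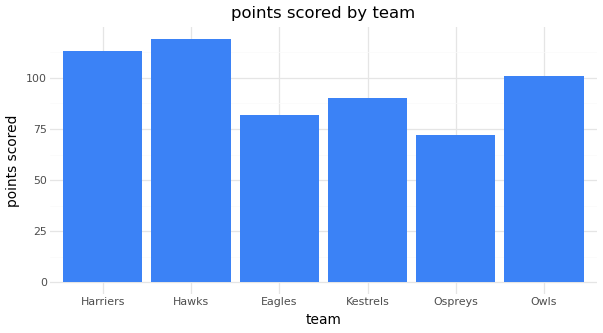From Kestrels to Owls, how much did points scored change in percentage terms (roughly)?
≈ +11.1%

Kestrels ≈ 90, Owls ≈ 100; (100 − 90) / 90 ≈ +11.1%.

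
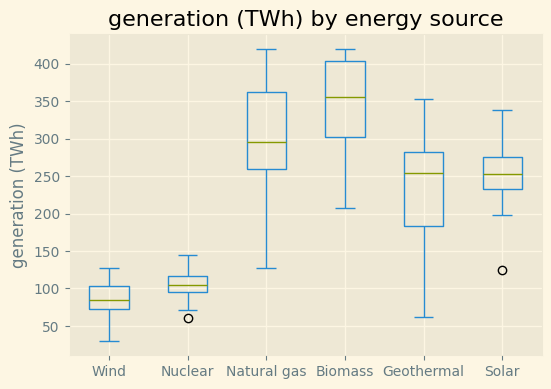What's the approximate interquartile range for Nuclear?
≈ 25

Q3 ≈ 125, Q1 ≈ 100; IQR ≈ 25.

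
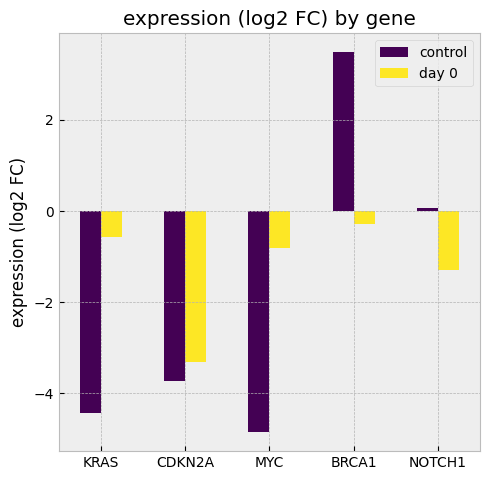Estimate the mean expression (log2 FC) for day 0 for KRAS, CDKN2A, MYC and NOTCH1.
(-1 + -3 + -1 + -1) / 4 ≈ -2.

≈ -2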